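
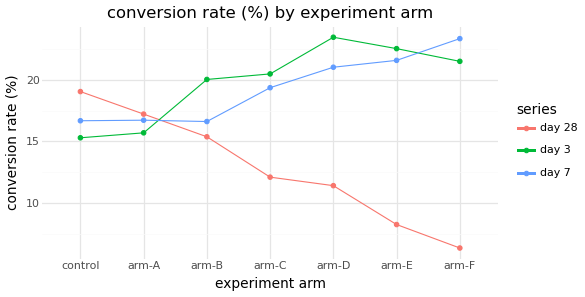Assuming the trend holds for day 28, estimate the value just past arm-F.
≈ 3

Last three: 12, 8, 6 → slope ≈ -3/step → next ≈ 3.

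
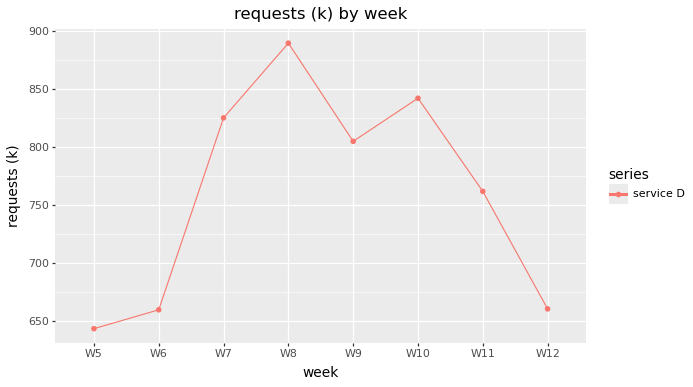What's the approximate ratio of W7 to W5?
≈ 1.27×

W7 ≈ 825, W5 ≈ 650; 825/650 ≈ 1.27.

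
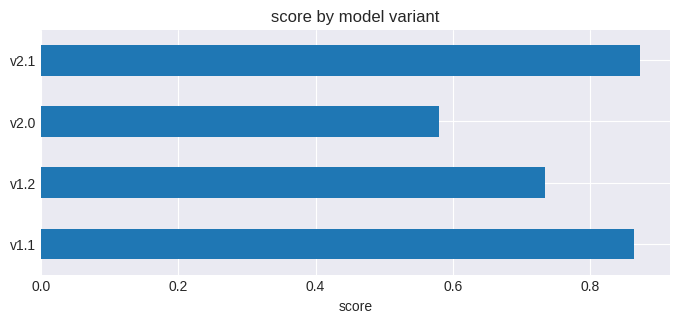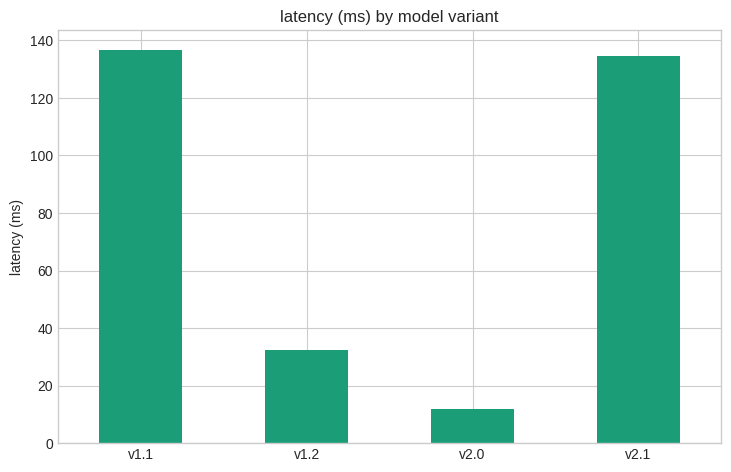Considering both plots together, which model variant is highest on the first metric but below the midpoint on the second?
Chart 2 median latency (ms) ≈ 80; below-median model variants: v1.2, v2.0. Among those, v1.2 has the highest score (≈ 0.7).

v1.2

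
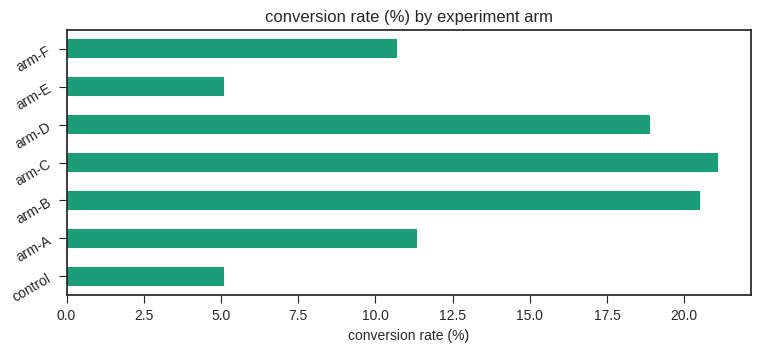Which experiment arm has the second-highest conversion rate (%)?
arm-B

Top 3: arm-C ≈ 22, arm-B ≈ 20, arm-D ≈ 18.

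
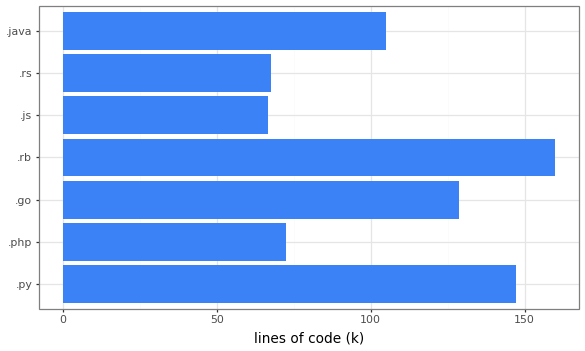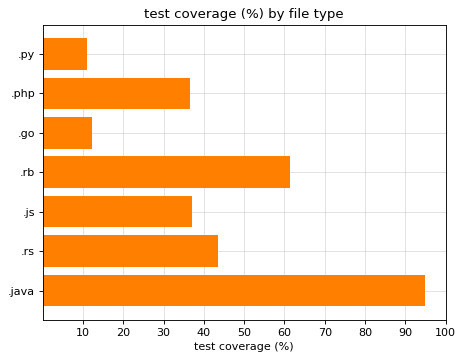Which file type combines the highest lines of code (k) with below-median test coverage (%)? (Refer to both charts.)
.py

Chart 2 median test coverage (%) ≈ 40; below-median file types: .py, .php, .go. Among those, .py has the highest lines of code (k) (≈ 140).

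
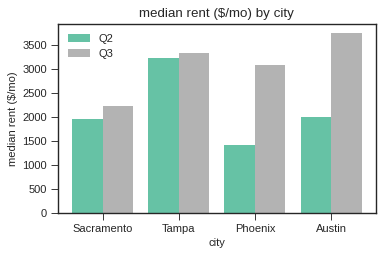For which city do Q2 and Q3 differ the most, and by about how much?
Austin, ≈ 2000 $/mo

Austin: Q2 ≈ 2000, Q3 ≈ 4000 → gap ≈ 2000. Next-largest (Phoenix) is only ≈ 1500.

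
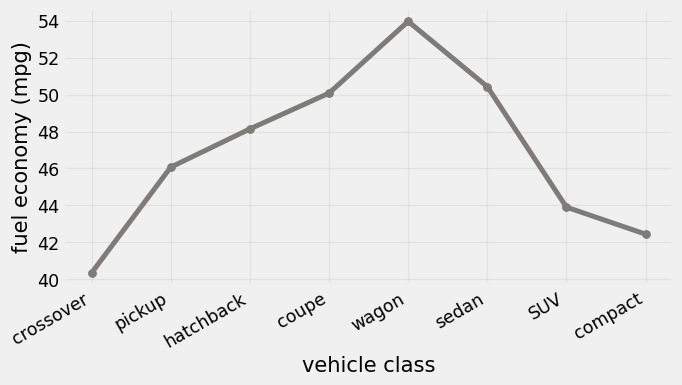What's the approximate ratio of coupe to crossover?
coupe ≈ 50, crossover ≈ 40; 50/40 ≈ 1.25.

≈ 1.25×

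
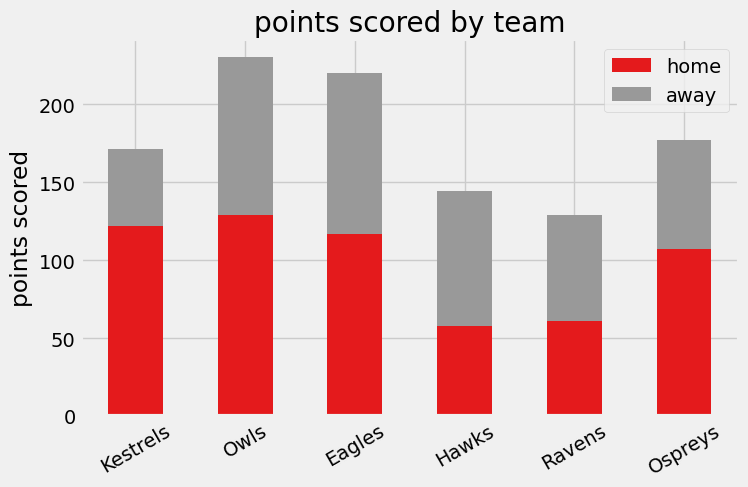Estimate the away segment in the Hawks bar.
away top ≈ 140, bottom ≈ 60; segment ≈ 80.

≈ 80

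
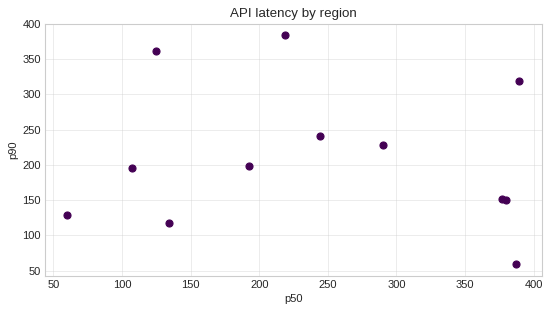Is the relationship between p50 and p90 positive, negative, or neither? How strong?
no clear correlation

Points are roughly uncorrelated; weak (|r| ≈ 0.1).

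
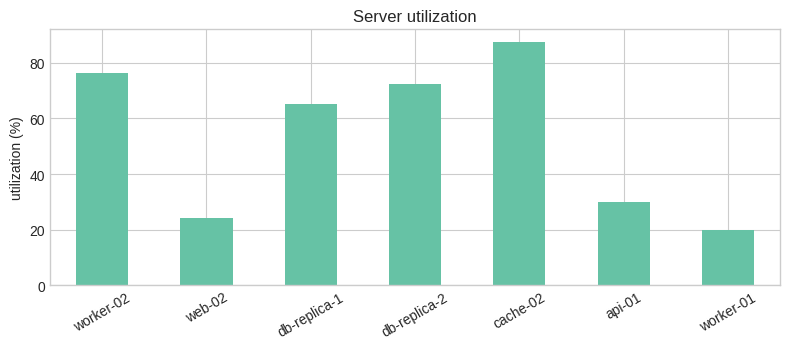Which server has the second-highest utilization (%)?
Top 3: cache-02 ≈ 90, worker-02 ≈ 80, db-replica-2 ≈ 70.

worker-02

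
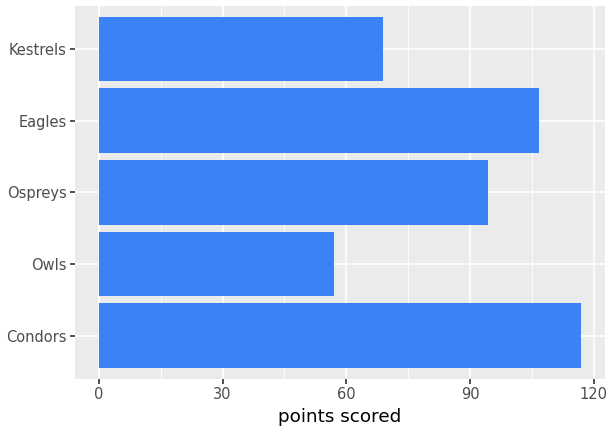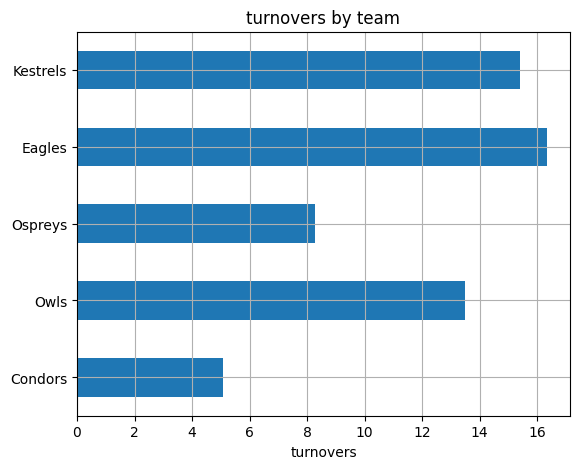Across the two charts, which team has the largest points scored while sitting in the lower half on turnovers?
Chart 2 median turnovers ≈ 14; below-median teams: Condors, Ospreys. Among those, Condors has the highest points scored (≈ 120).

Condors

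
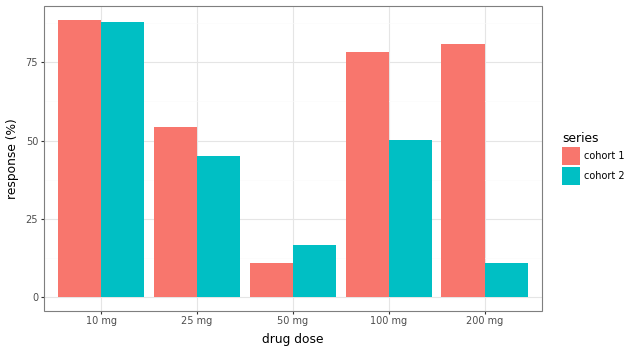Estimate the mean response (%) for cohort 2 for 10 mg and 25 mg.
(90 + 40) / 2 ≈ 65.

≈ 65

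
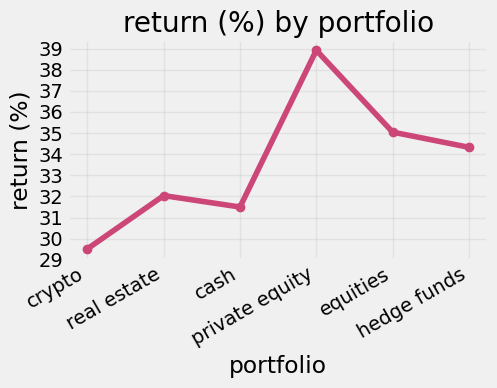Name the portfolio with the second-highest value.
Top 3: private equity ≈ 39, equities ≈ 35, hedge funds ≈ 34.

equities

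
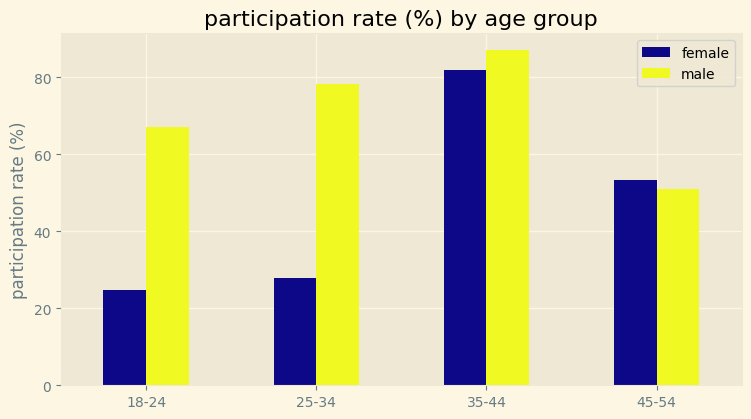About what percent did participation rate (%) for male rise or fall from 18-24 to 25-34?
18-24 ≈ 70, 25-34 ≈ 80; (80 − 70) / 70 ≈ +14.3%.

≈ +14.3%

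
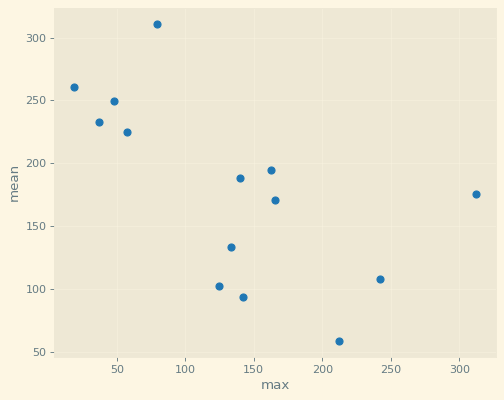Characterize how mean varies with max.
Points are negatively correlated; moderate (|r| ≈ 0.6).

negative, moderate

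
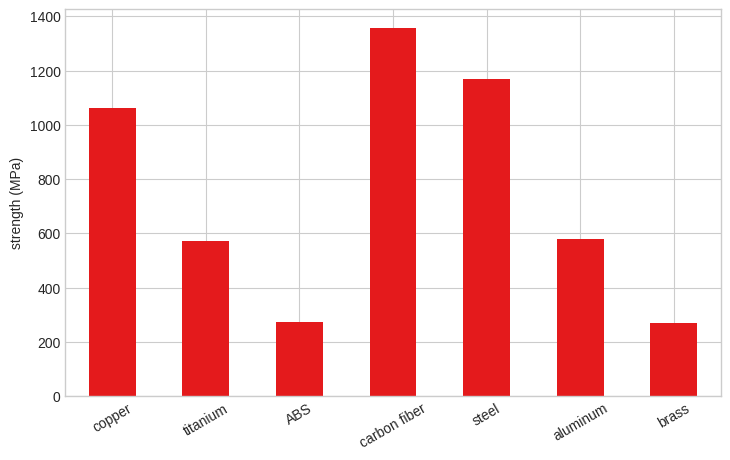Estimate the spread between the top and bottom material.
Max carbon fiber ≈ 1400, min brass ≈ 200; range ≈ 1200.

≈ 1200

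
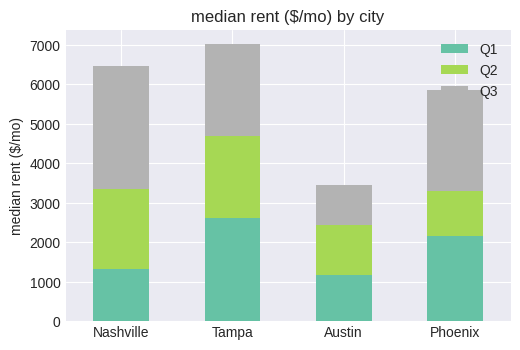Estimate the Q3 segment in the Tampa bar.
≈ 2000

Q3 top ≈ 7000, bottom ≈ 5000; segment ≈ 2000.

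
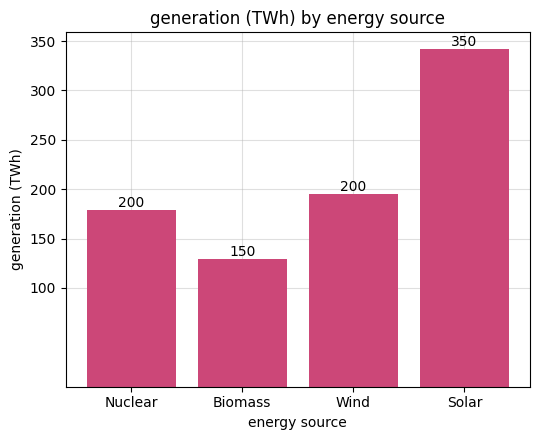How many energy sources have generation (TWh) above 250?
Above 250: Solar.

1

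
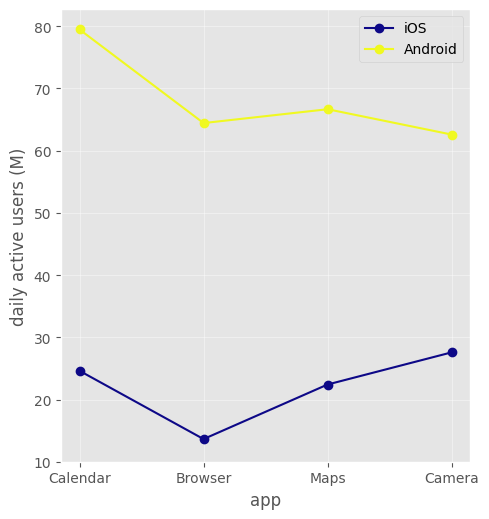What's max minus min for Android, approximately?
Max Calendar ≈ 80, min Camera ≈ 60; range ≈ 20.

≈ 20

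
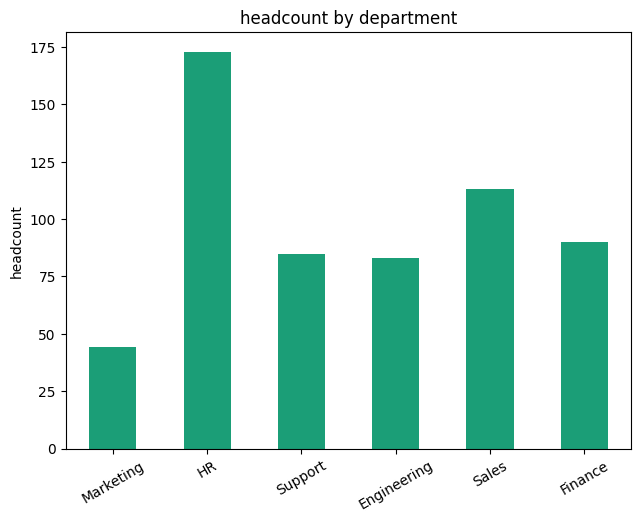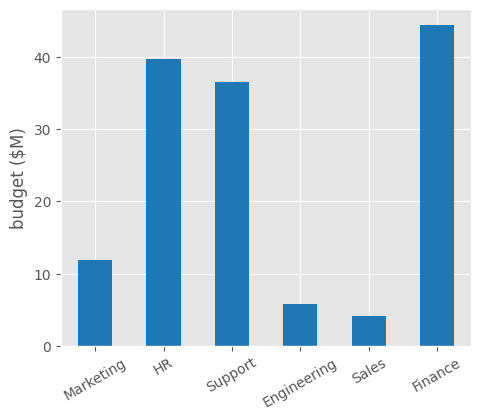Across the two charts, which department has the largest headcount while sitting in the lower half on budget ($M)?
Sales

Chart 2 median budget ($M) ≈ 25; below-median departments: Marketing, Engineering, Sales. Among those, Sales has the highest headcount (≈ 120).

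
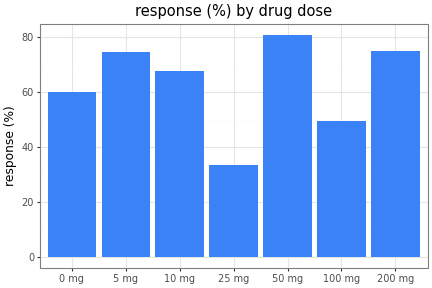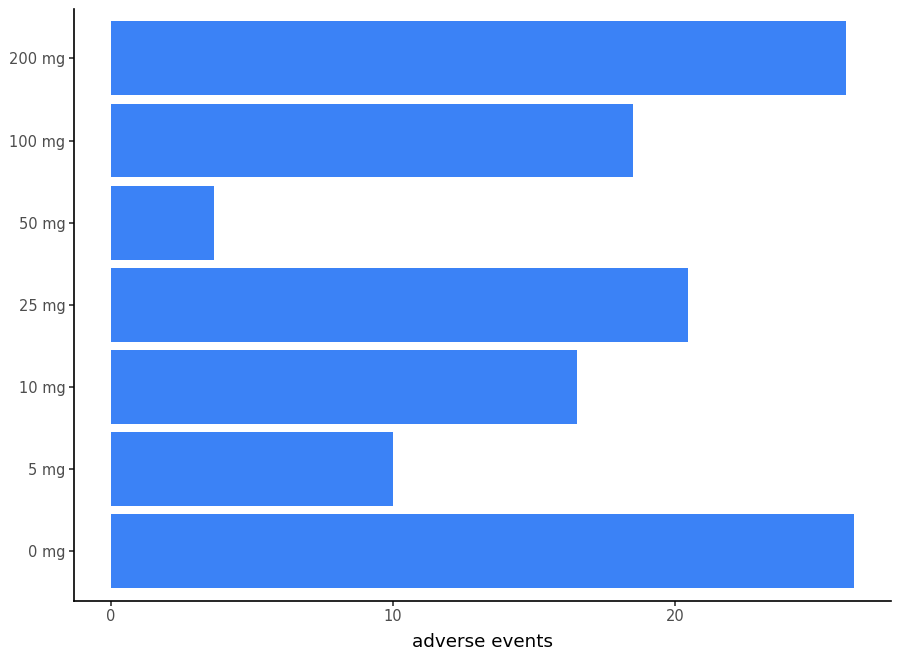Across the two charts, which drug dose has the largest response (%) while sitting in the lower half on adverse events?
50 mg

Chart 2 median adverse events ≈ 20; below-median drug doses: 5 mg, 10 mg, 50 mg. Among those, 50 mg has the highest response (%) (≈ 80).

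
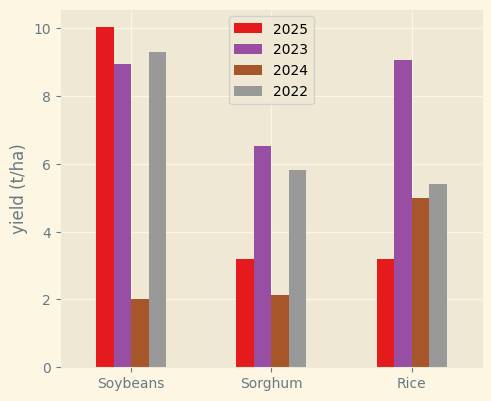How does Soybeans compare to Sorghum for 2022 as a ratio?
≈ 1.5×

Soybeans ≈ 9, Sorghum ≈ 6; 9/6 ≈ 1.5.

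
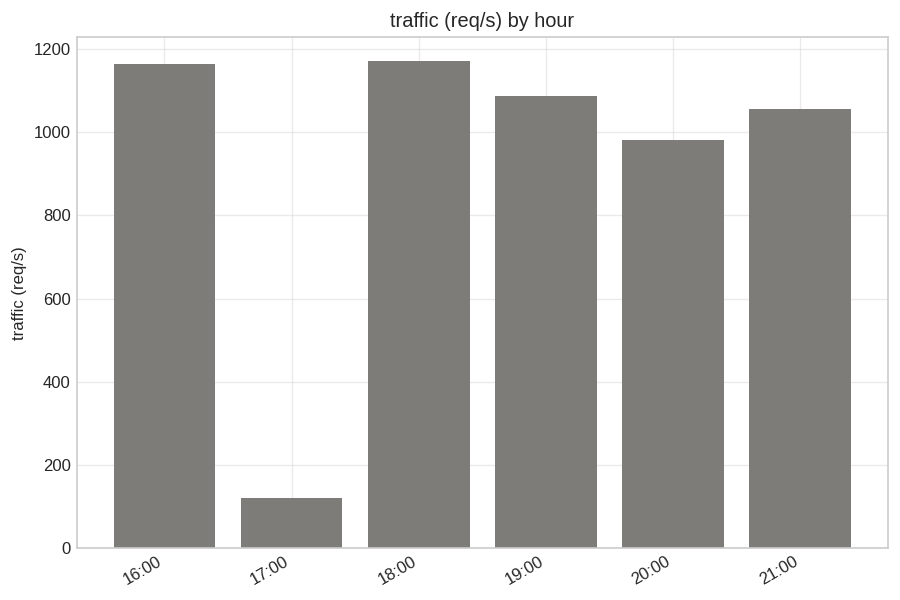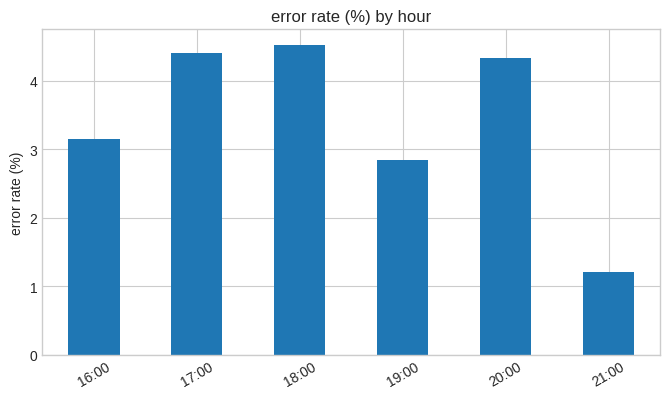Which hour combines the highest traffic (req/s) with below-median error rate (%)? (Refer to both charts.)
16:00

Chart 2 median error rate (%) ≈ 3.5; below-median hours: 16:00, 19:00, 21:00. Among those, 16:00 has the highest traffic (req/s) (≈ 1200).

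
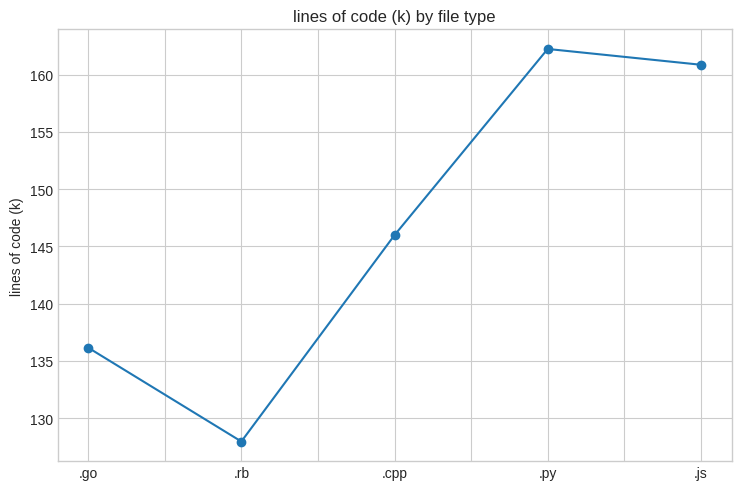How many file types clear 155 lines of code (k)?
2

Above 155: .py, .js.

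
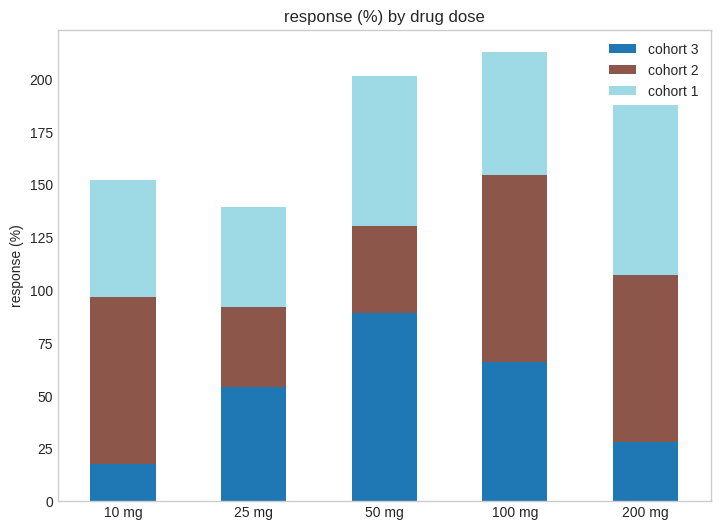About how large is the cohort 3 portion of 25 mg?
≈ 60

cohort 3 top ≈ 60, bottom ≈ 0; segment ≈ 60.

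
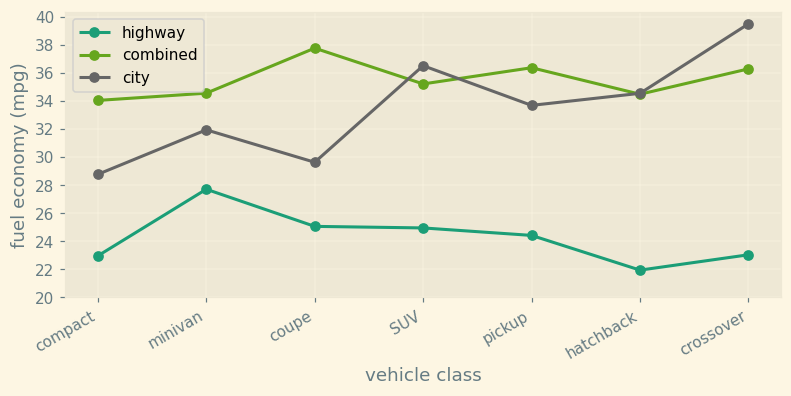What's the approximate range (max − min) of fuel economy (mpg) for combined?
Max coupe ≈ 38, min compact ≈ 34; range ≈ 4.

≈ 4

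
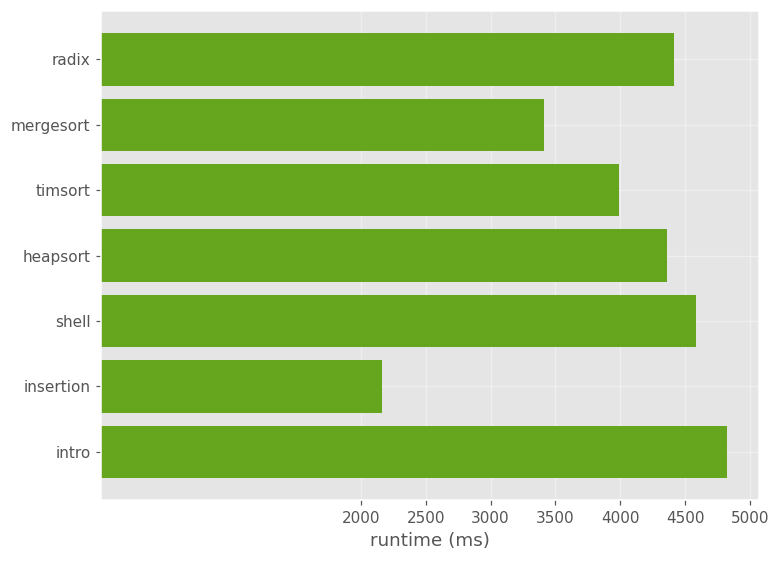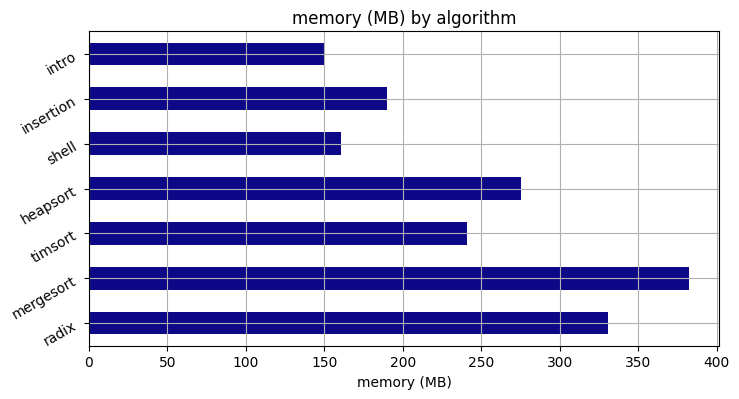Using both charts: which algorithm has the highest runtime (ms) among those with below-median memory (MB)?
Chart 2 median memory (MB) ≈ 250; below-median algorithms: shell, insertion, intro. Among those, intro has the highest runtime (ms) (≈ 5000).

intro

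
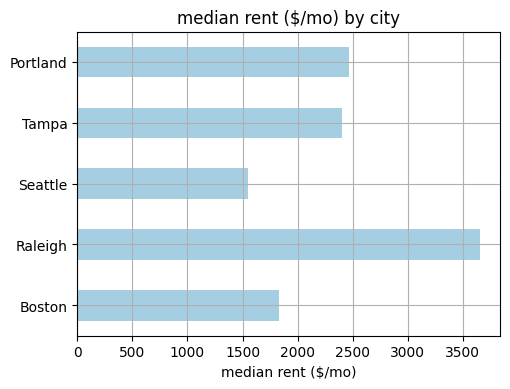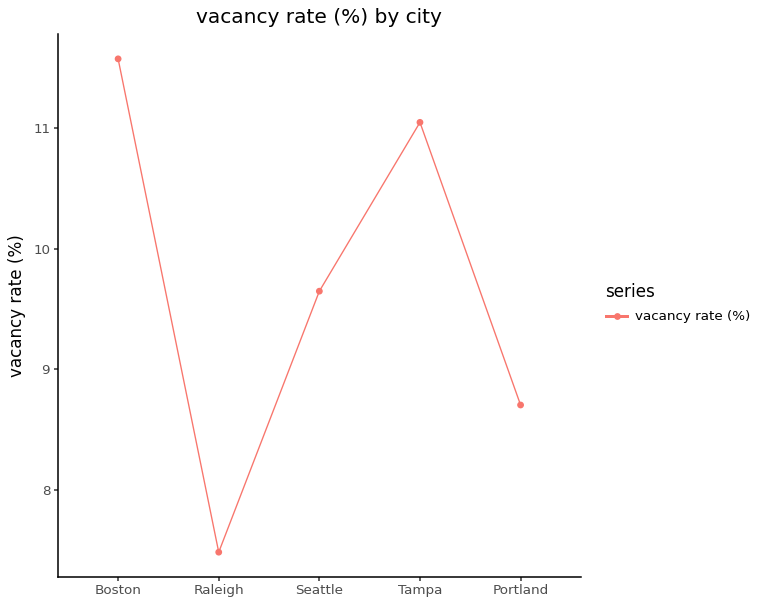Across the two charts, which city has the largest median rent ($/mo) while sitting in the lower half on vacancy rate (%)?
Chart 2 median vacancy rate (%) ≈ 10; below-median cities: Raleigh, Portland. Among those, Raleigh has the highest median rent ($/mo) (≈ 3500).

Raleigh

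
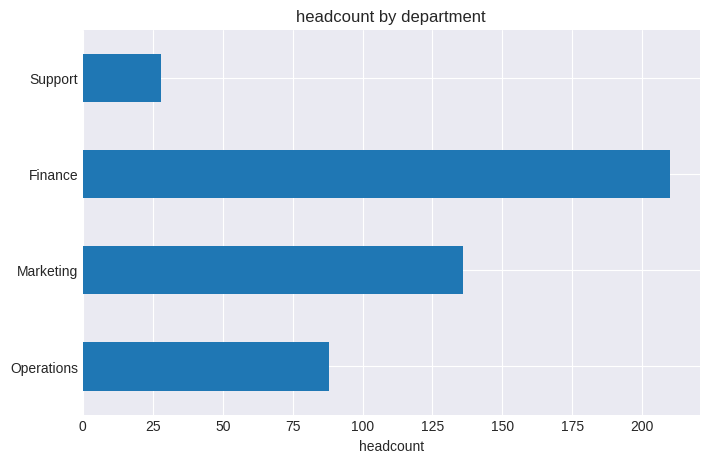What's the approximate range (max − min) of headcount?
≈ 180

Max Finance ≈ 200, min Support ≈ 20; range ≈ 180.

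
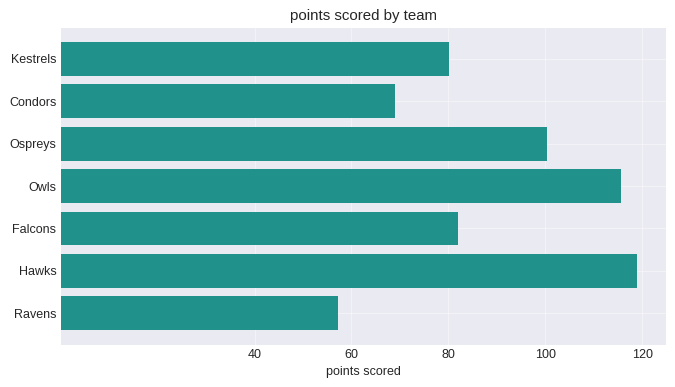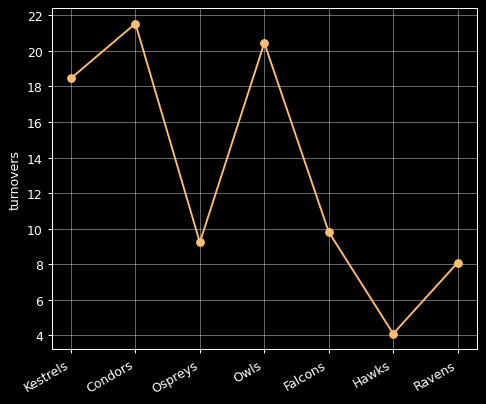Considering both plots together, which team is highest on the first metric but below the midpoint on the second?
Hawks

Chart 2 median turnovers ≈ 10; below-median teams: Ospreys, Hawks, Ravens. Among those, Hawks has the highest points scored (≈ 120).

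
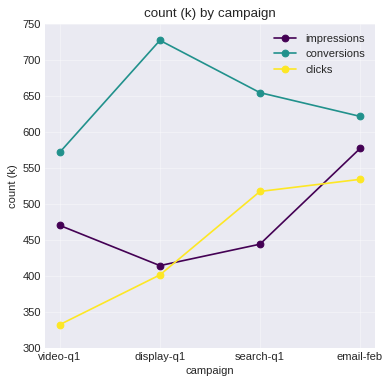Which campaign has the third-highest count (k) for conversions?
Top 4 for conversions: display-q1 ≈ 750, search-q1 ≈ 650, email-feb ≈ 600, video-q1 ≈ 550.

email-feb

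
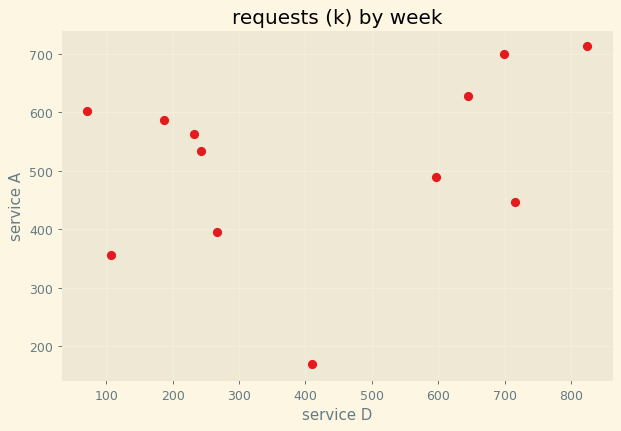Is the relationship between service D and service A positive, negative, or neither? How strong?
positive, weak

Points are positively correlated; weak (|r| ≈ 0.3).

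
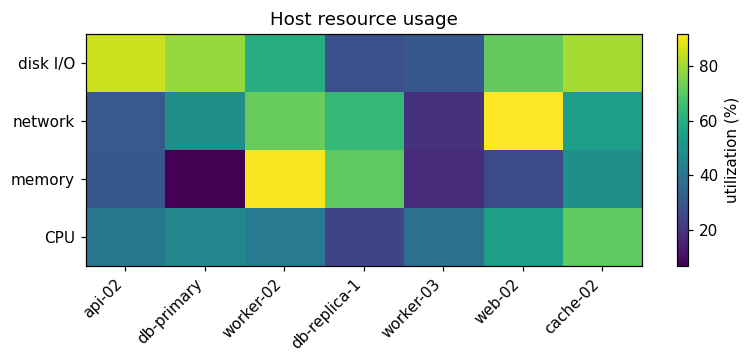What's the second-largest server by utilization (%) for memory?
db-replica-1

Top 3 for memory: worker-02 ≈ 90, db-replica-1 ≈ 70, cache-02 ≈ 50.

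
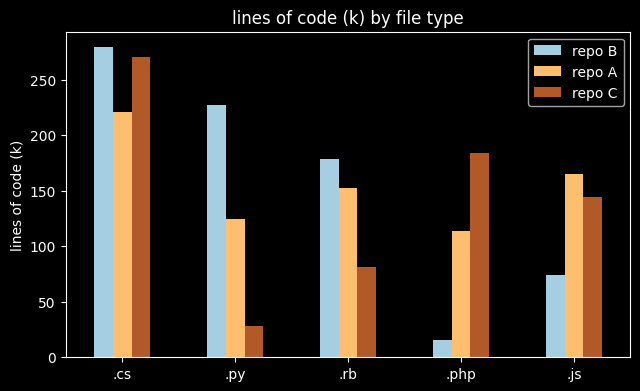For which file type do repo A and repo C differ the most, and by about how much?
.py, ≈ 100 k

.py: repo A ≈ 125, repo C ≈ 25 → gap ≈ 100. Next-largest (.rb) is only ≈ 75.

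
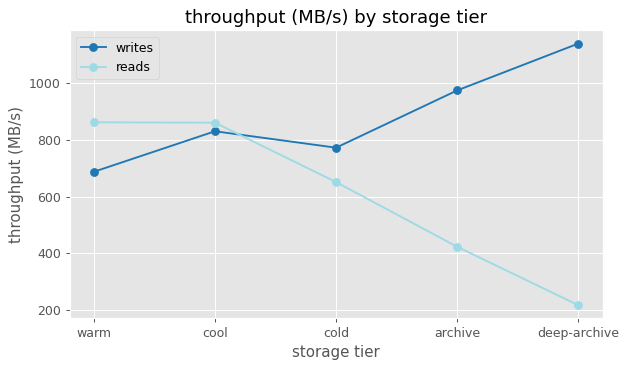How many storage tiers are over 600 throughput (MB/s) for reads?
Above 600: warm, cool, cold.

3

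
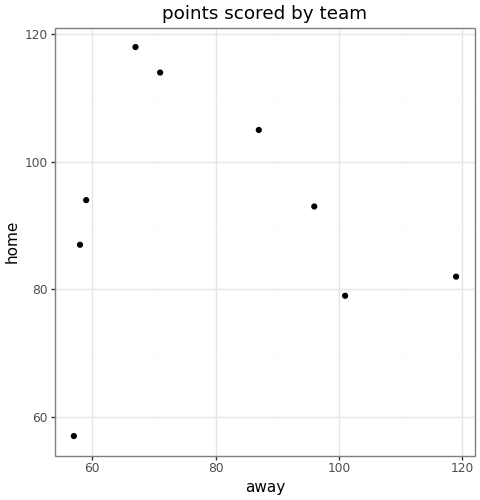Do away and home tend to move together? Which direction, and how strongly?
no clear correlation

Points are roughly uncorrelated; weak (|r| ≈ 0.1).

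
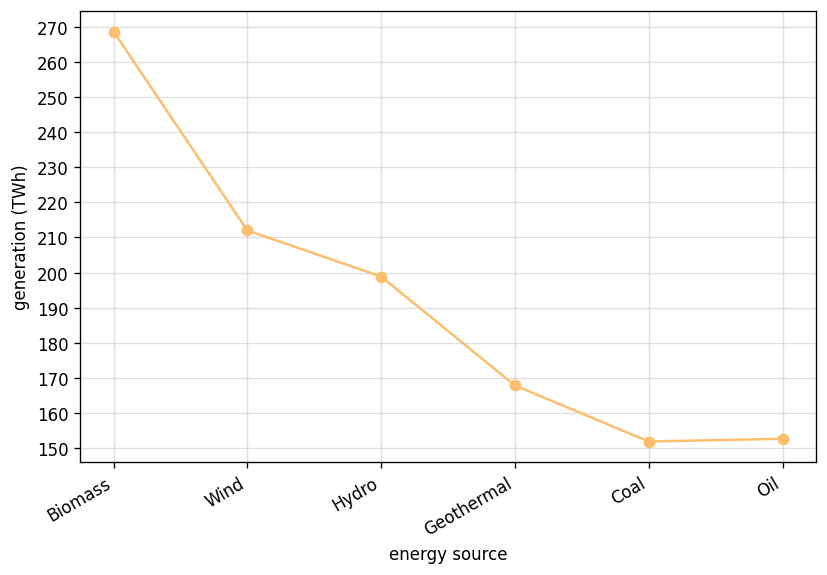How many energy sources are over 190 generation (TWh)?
Above 190: Biomass, Wind, Hydro.

3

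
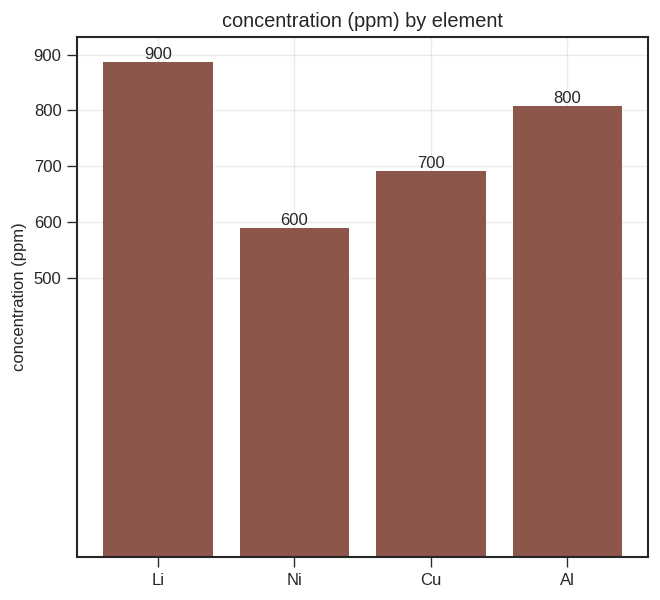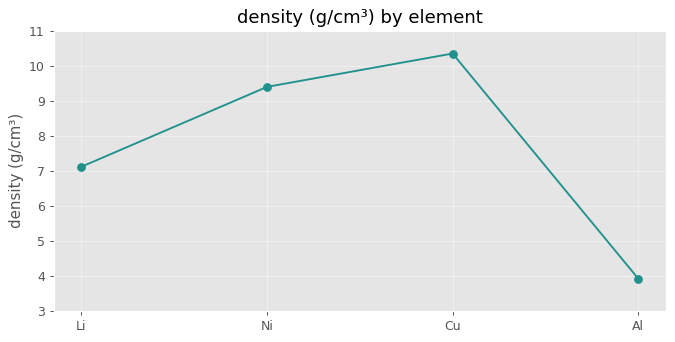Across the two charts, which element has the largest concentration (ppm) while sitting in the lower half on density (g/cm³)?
Li

Chart 2 median density (g/cm³) ≈ 8; below-median elements: Li, Al. Among those, Li has the highest concentration (ppm) (≈ 900).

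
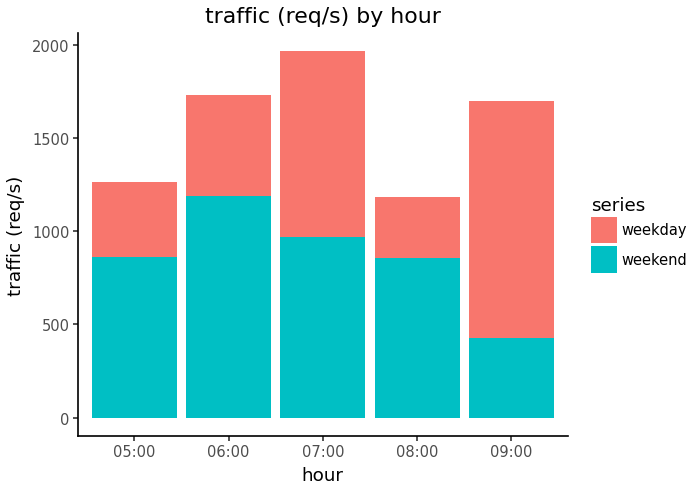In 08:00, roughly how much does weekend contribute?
weekend top ≈ 800, bottom ≈ 0; segment ≈ 800.

≈ 800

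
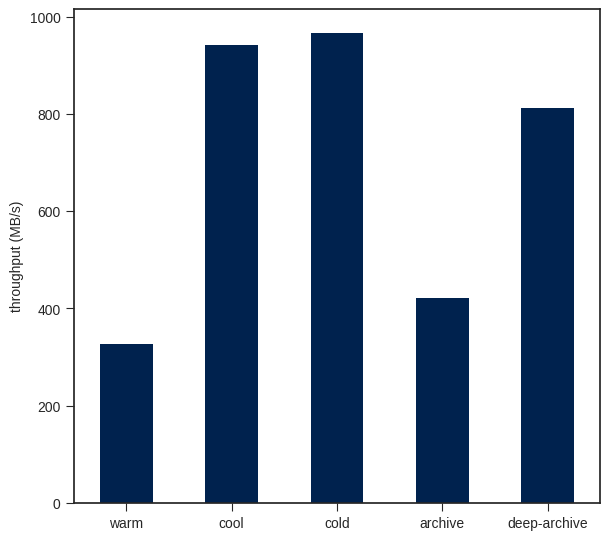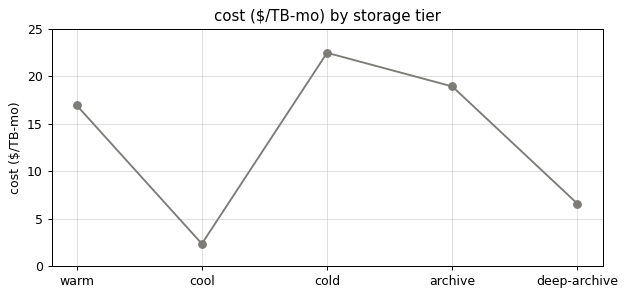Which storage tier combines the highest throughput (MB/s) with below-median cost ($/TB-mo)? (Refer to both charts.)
cool

Chart 2 median cost ($/TB-mo) ≈ 15; below-median storage tiers: cool, deep-archive. Among those, cool has the highest throughput (MB/s) (≈ 900).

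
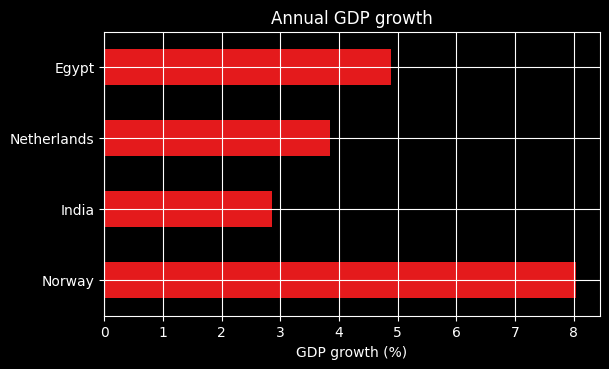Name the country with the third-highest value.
Top 4: Norway ≈ 8, Egypt ≈ 5, Netherlands ≈ 4, India ≈ 3.

Netherlands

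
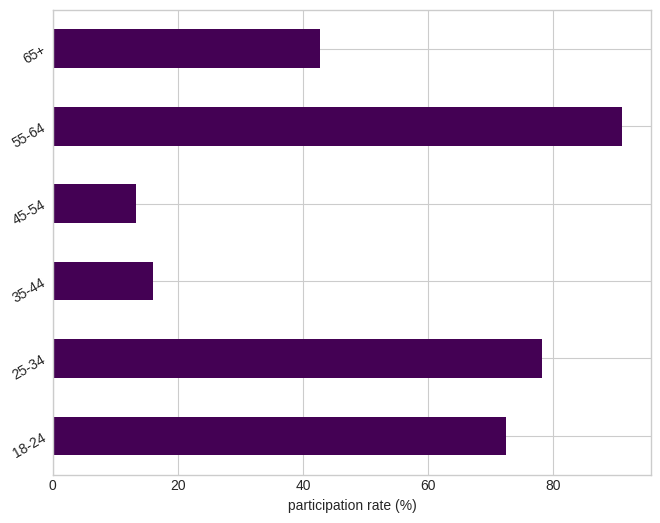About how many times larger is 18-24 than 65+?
≈ 1.75×

18-24 ≈ 70, 65+ ≈ 40; 70/40 ≈ 1.75.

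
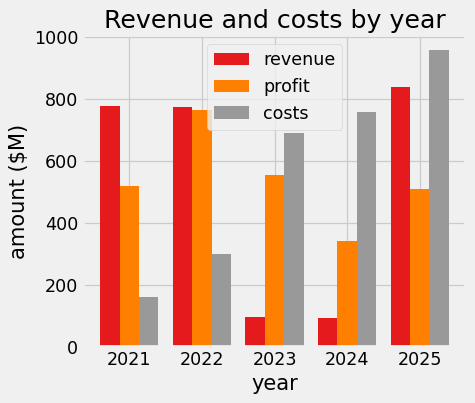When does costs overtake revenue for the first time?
2023

2022: costs ≈ 300 vs revenue ≈ 800 (not yet); 2023: costs ≈ 700 vs revenue ≈ 100 (first crossover).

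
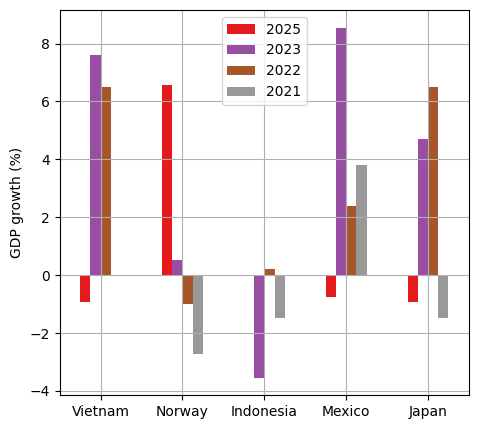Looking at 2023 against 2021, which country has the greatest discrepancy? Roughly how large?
Vietnam: 2023 ≈ 8, 2021 ≈ 0 → gap ≈ 8. Next-largest (Japan) is only ≈ 6.

Vietnam, ≈ 8 %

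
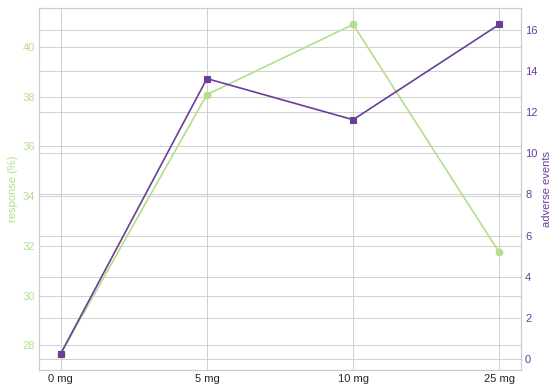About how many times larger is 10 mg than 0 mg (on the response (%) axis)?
≈ 1.43×

10 mg ≈ 40, 0 mg ≈ 28; 40/28 ≈ 1.43.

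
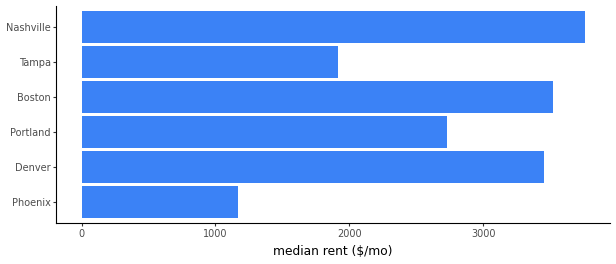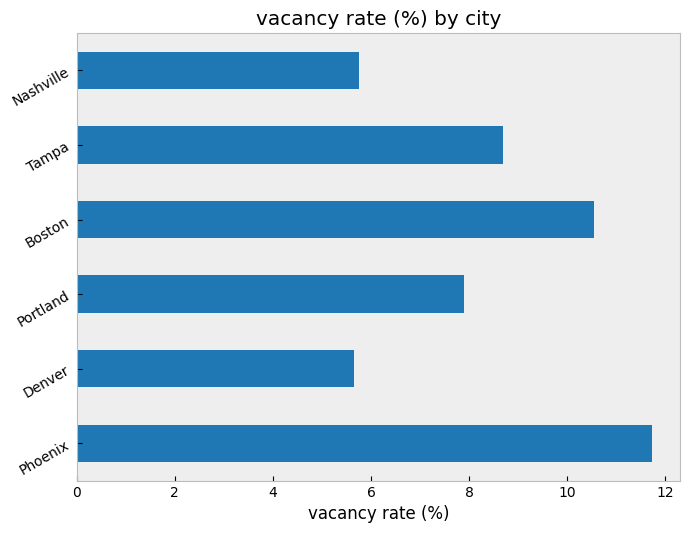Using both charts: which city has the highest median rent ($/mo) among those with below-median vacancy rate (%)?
Chart 2 median vacancy rate (%) ≈ 8; below-median cities: Denver, Portland, Nashville. Among those, Nashville has the highest median rent ($/mo) (≈ 4000).

Nashville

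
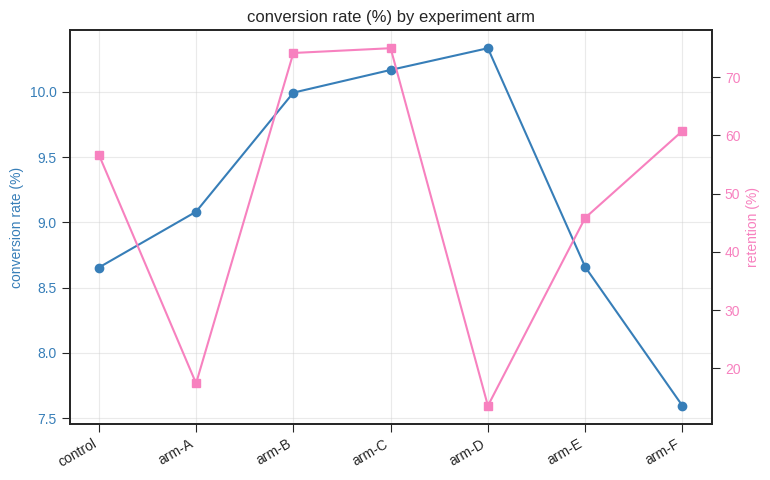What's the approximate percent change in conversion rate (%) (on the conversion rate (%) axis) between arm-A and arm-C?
arm-A ≈ 9.0, arm-C ≈ 10.0; (10.0 − 9.0) / 9.0 ≈ +11.1%.

≈ +11.1%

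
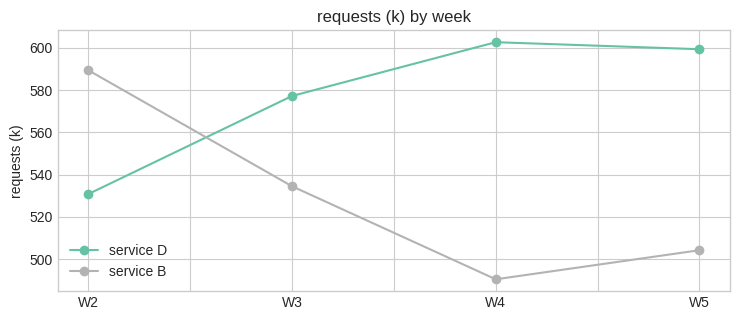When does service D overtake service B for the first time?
W2: service D ≈ 530 vs service B ≈ 590 (not yet); W3: service D ≈ 580 vs service B ≈ 530 (first crossover).

W3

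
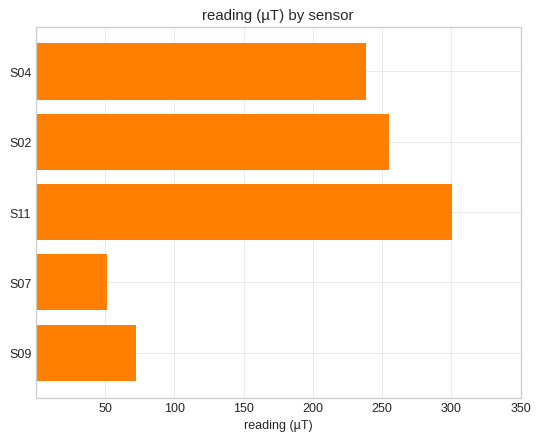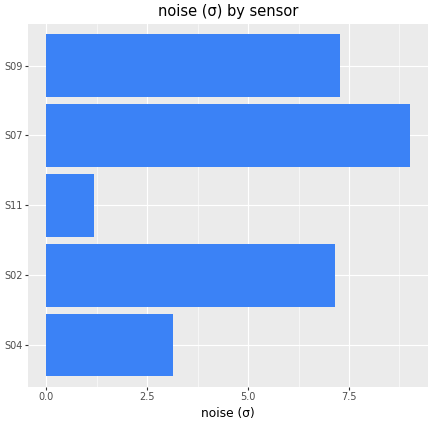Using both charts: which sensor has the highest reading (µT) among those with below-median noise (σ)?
S11

Chart 2 median noise (σ) ≈ 7; below-median sensors: S04, S11. Among those, S11 has the highest reading (µT) (≈ 300).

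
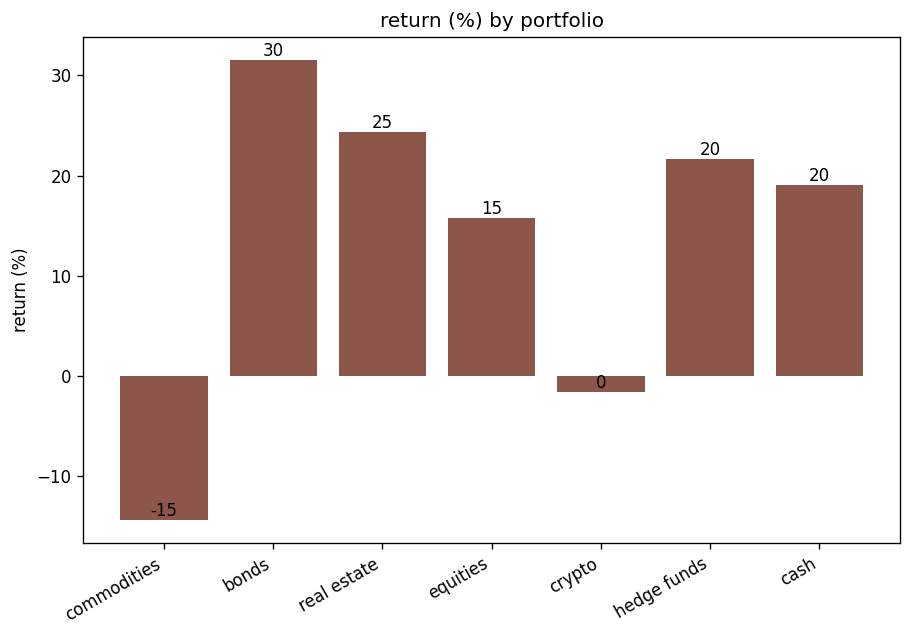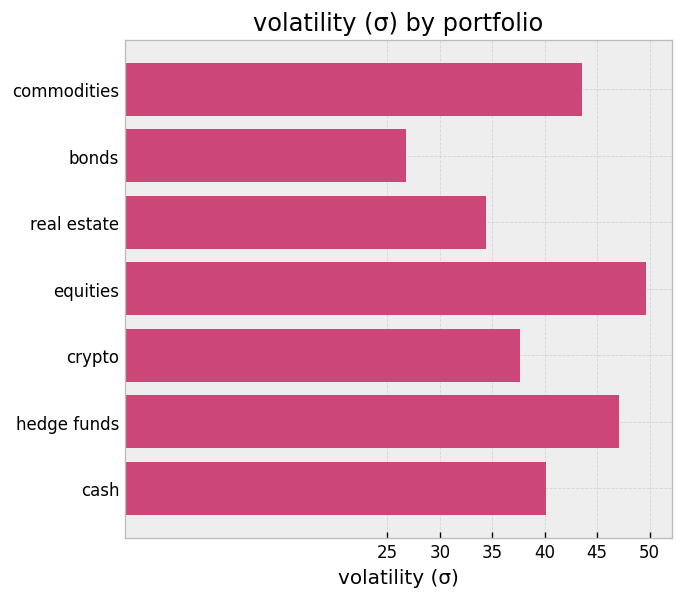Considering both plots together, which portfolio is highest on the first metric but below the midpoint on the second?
Chart 2 median volatility (σ) ≈ 40; below-median portfolios: bonds, real estate, crypto. Among those, bonds has the highest return (%) (≈ 30).

bonds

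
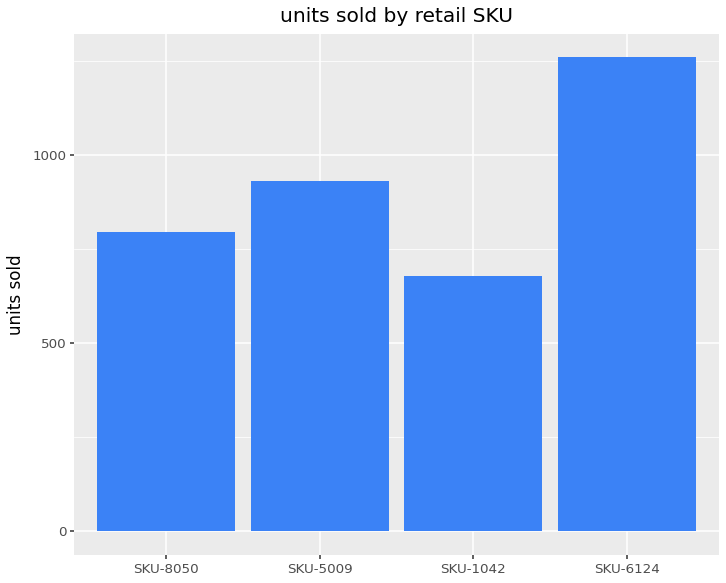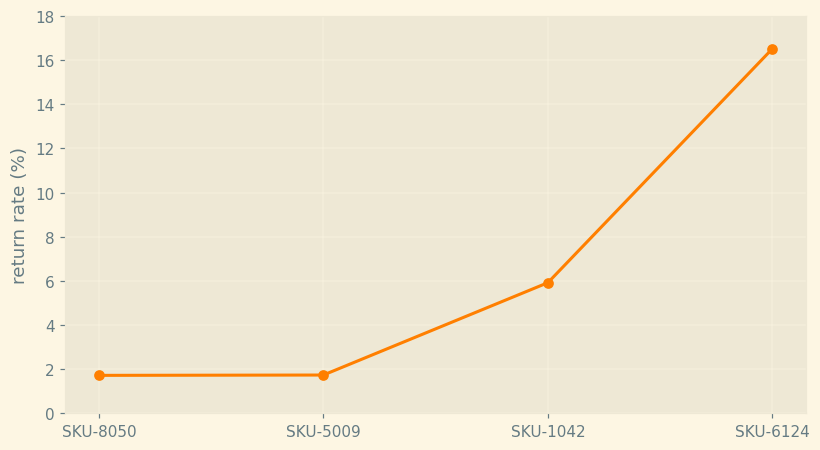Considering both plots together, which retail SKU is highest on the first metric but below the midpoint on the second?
SKU-5009

Chart 2 median return rate (%) ≈ 4; below-median retail SKUs: SKU-8050, SKU-5009. Among those, SKU-5009 has the highest units sold (≈ 1000).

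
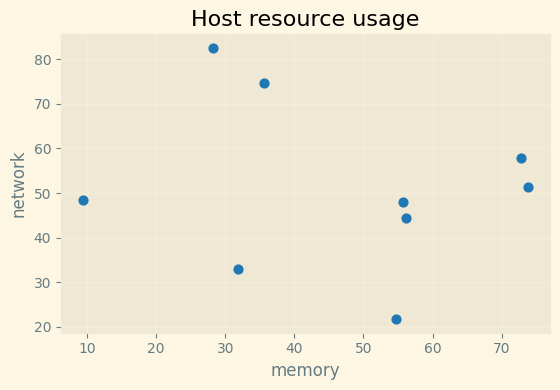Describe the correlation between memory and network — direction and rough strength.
no clear correlation

Points are roughly uncorrelated; weak (|r| ≈ 0.2).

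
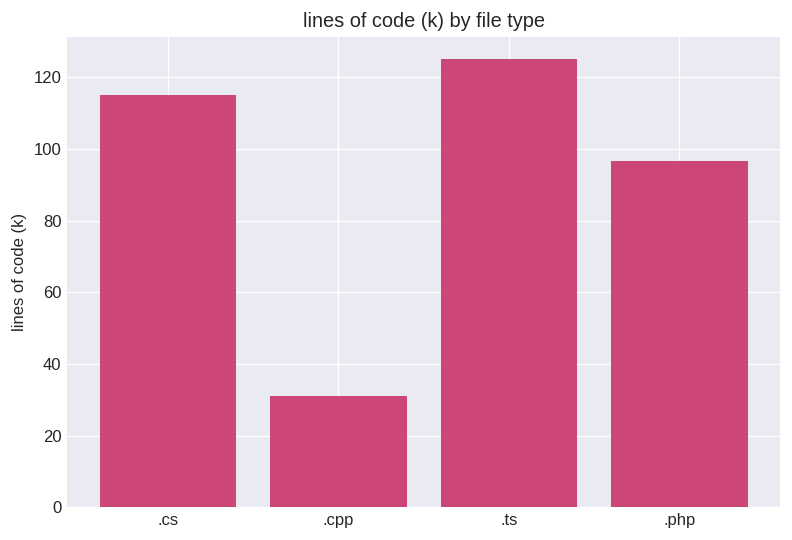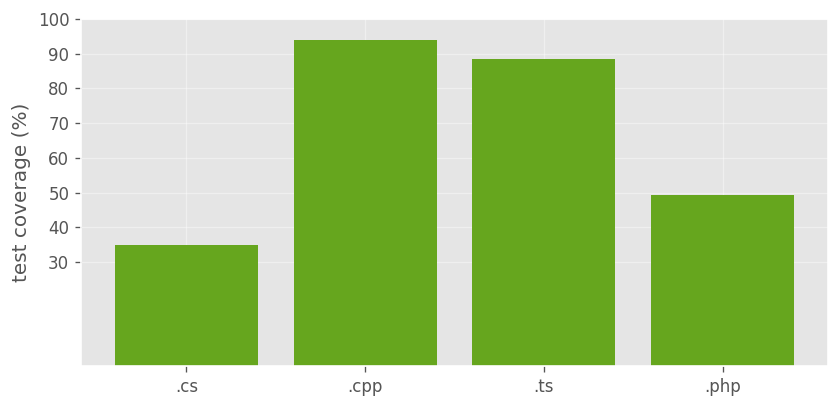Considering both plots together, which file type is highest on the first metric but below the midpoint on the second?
.cs

Chart 2 median test coverage (%) ≈ 70; below-median file types: .cs, .php. Among those, .cs has the highest lines of code (k) (≈ 120).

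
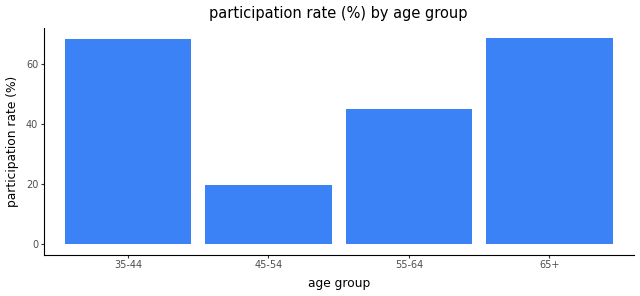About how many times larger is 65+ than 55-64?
≈ 1.4×

65+ ≈ 70, 55-64 ≈ 50; 70/50 ≈ 1.4.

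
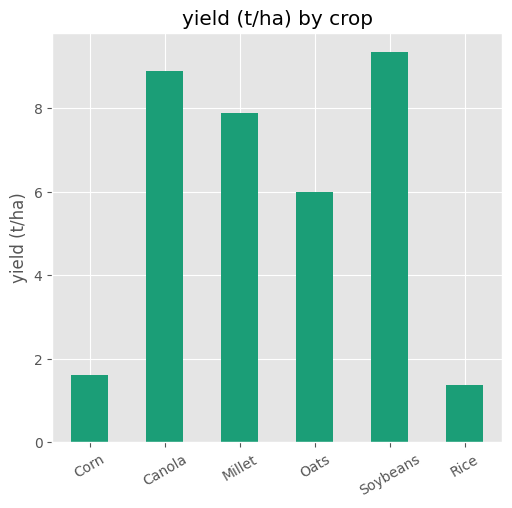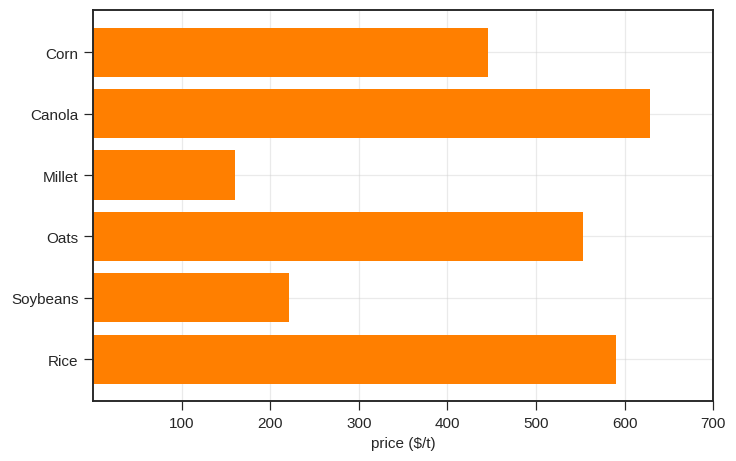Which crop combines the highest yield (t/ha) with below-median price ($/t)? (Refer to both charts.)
Chart 2 median price ($/t) ≈ 500; below-median crops: Corn, Millet, Soybeans. Among those, Soybeans has the highest yield (t/ha) (≈ 9).

Soybeans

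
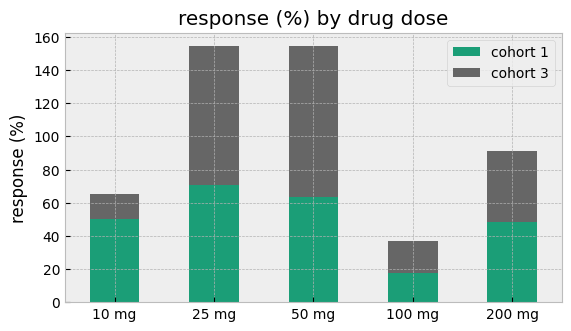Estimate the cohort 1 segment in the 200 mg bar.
≈ 40

cohort 1 top ≈ 40, bottom ≈ 0; segment ≈ 40.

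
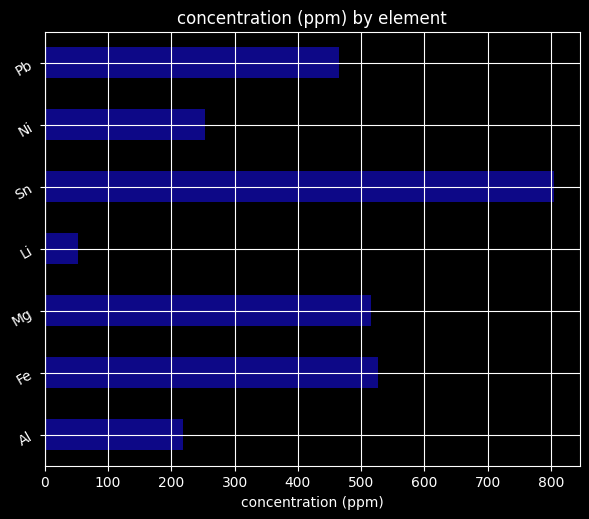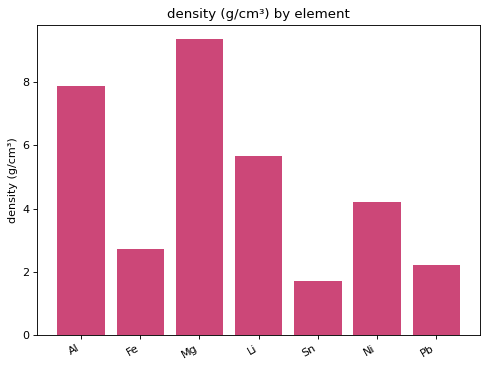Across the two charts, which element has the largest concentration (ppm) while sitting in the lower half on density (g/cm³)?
Chart 2 median density (g/cm³) ≈ 4; below-median elements: Fe, Sn, Pb. Among those, Sn has the highest concentration (ppm) (≈ 800).

Sn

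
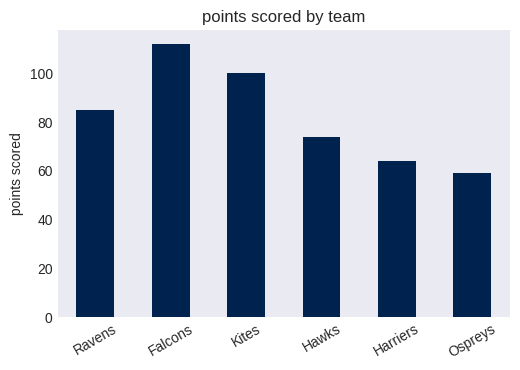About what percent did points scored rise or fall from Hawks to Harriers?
≈ -14.3%

Hawks ≈ 70, Harriers ≈ 60; (60 − 70) / 70 ≈ -14.3%.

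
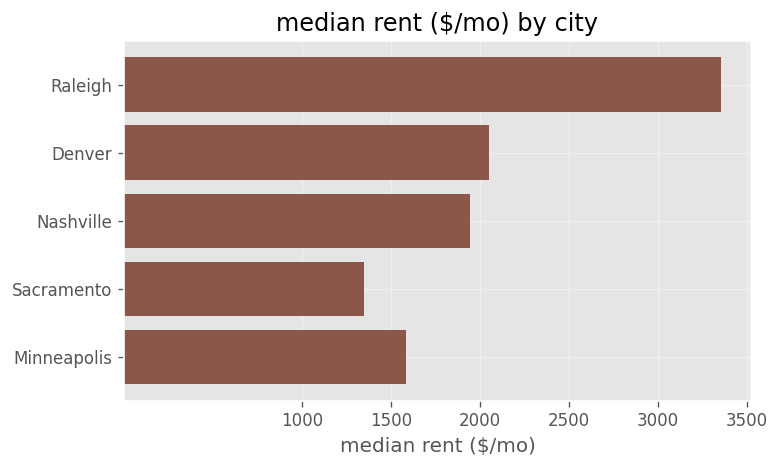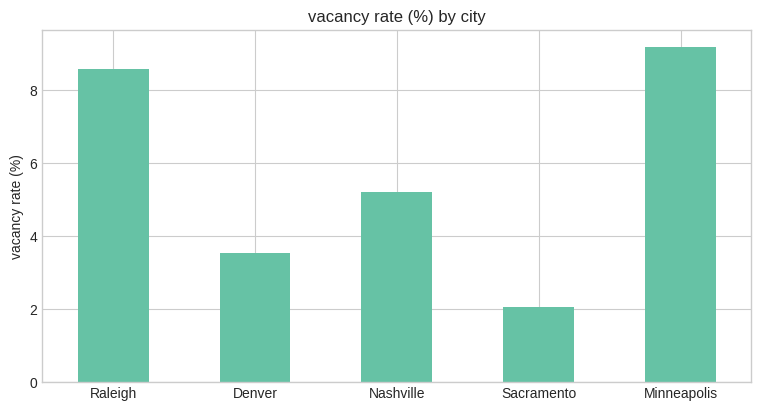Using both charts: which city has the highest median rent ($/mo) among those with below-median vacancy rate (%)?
Denver

Chart 2 median vacancy rate (%) ≈ 5; below-median cities: Denver, Sacramento. Among those, Denver has the highest median rent ($/mo) (≈ 2000).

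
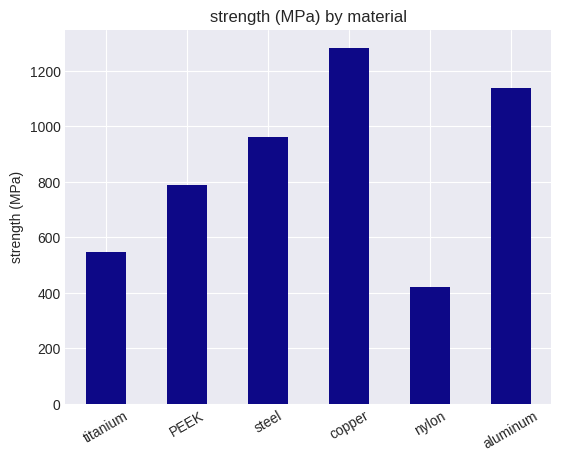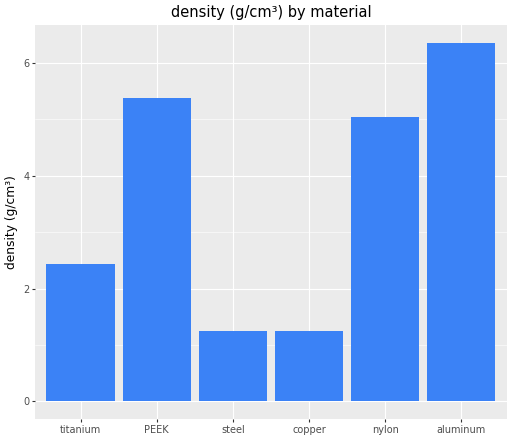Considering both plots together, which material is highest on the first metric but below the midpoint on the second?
copper

Chart 2 median density (g/cm³) ≈ 4; below-median materials: titanium, steel, copper. Among those, copper has the highest strength (MPa) (≈ 1200).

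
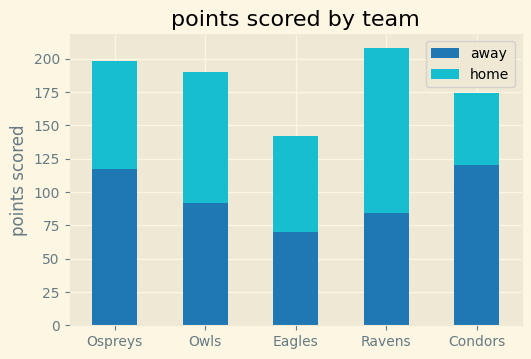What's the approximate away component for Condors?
≈ 120

away top ≈ 120, bottom ≈ 0; segment ≈ 120.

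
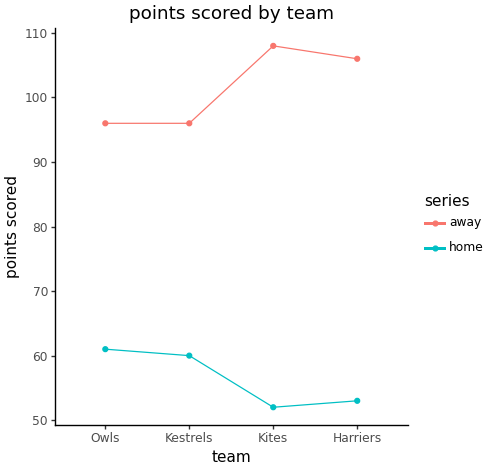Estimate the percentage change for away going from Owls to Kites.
≈ +15.8%

Owls ≈ 95, Kites ≈ 110; (110 − 95) / 95 ≈ +15.8%.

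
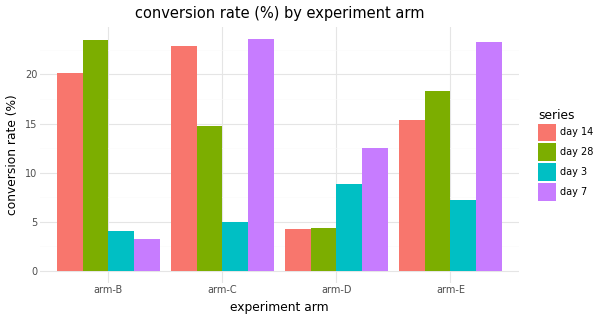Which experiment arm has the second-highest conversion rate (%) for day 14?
Top 3 for day 14: arm-C ≈ 22, arm-B ≈ 20, arm-E ≈ 16.

arm-B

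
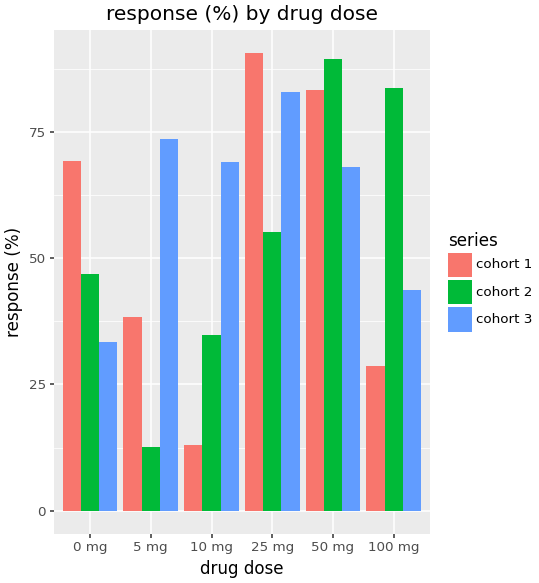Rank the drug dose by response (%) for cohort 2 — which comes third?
Top 4 for cohort 2: 50 mg ≈ 90, 100 mg ≈ 80, 25 mg ≈ 60, 0 mg ≈ 50.

25 mg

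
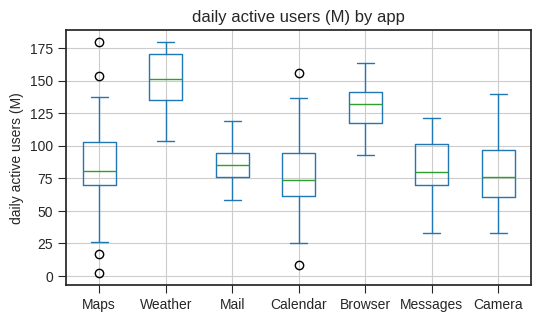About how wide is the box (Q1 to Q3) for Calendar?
Q3 ≈ 90, Q1 ≈ 60; IQR ≈ 30.

≈ 30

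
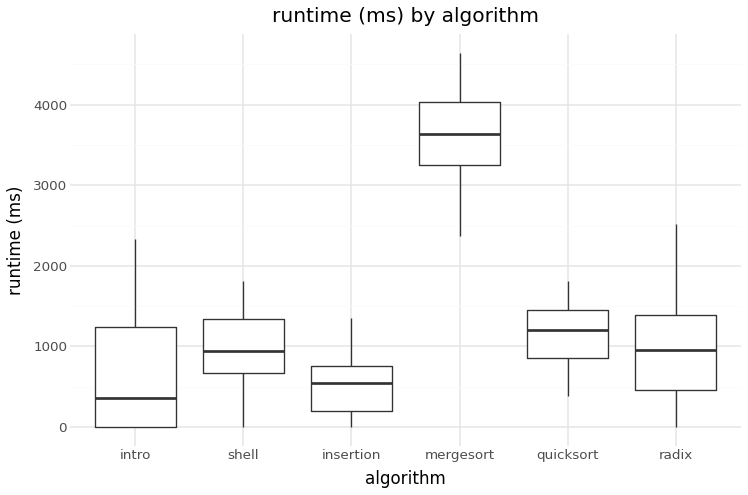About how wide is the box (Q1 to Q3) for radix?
Q3 ≈ 1500, Q1 ≈ 500; IQR ≈ 1000.

≈ 1000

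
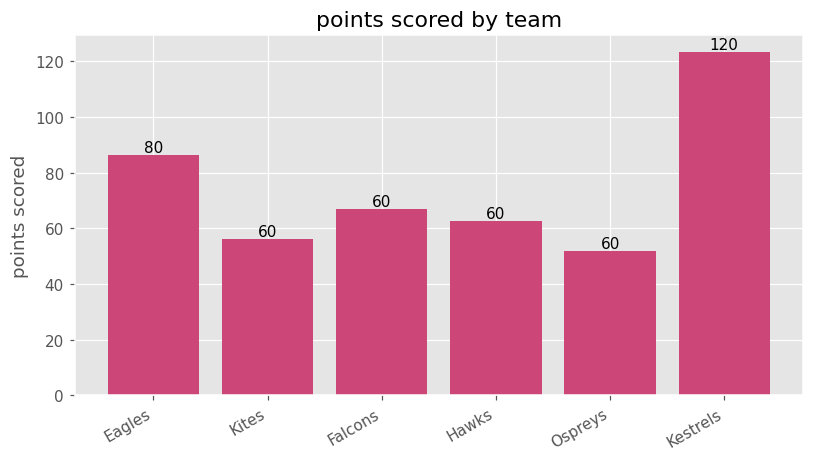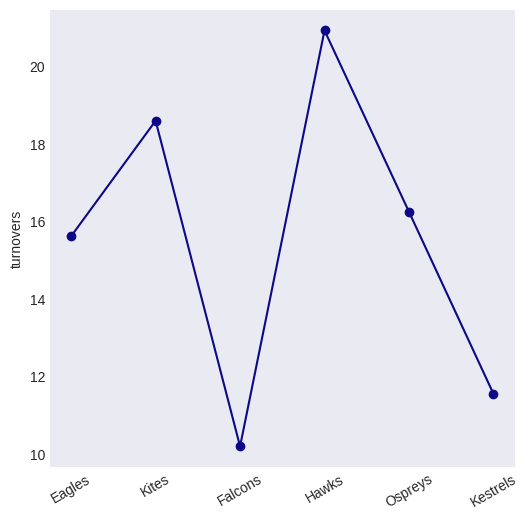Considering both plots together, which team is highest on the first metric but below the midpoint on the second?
Kestrels

Chart 2 median turnovers ≈ 16; below-median teams: Eagles, Falcons, Kestrels. Among those, Kestrels has the highest points scored (≈ 120).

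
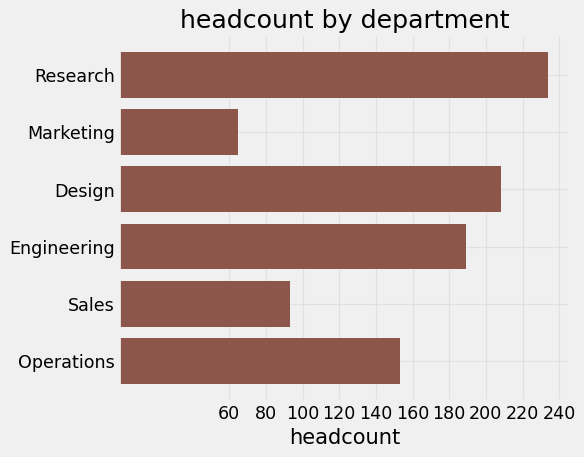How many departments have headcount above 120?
4

Above 120: Research, Design, Engineering, Operations.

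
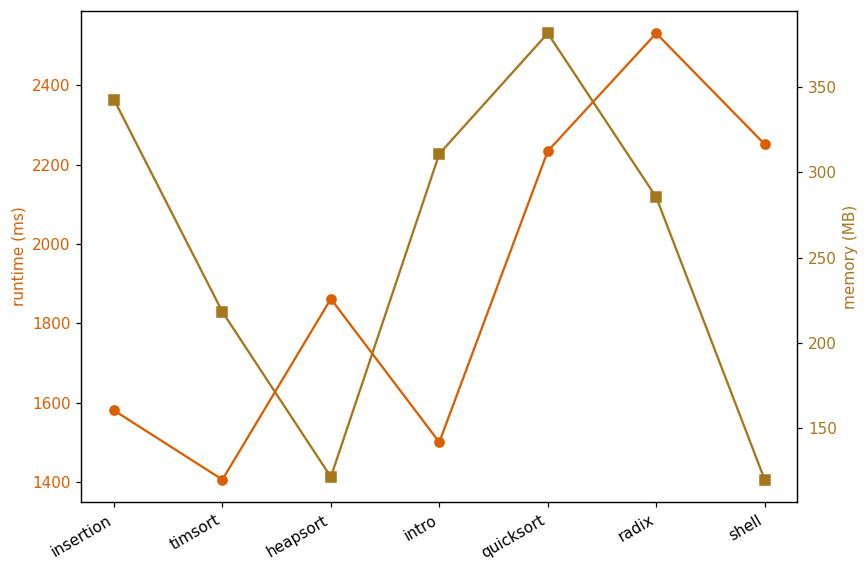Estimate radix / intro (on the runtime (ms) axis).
≈ 1.67×

radix ≈ 2500, intro ≈ 1500; 2500/1500 ≈ 1.67.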